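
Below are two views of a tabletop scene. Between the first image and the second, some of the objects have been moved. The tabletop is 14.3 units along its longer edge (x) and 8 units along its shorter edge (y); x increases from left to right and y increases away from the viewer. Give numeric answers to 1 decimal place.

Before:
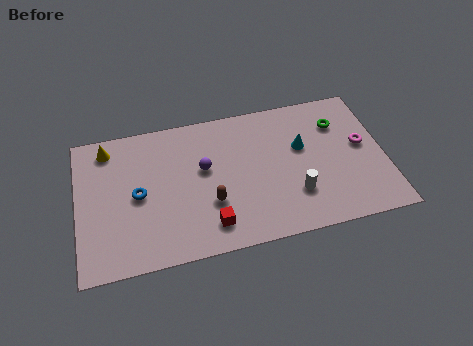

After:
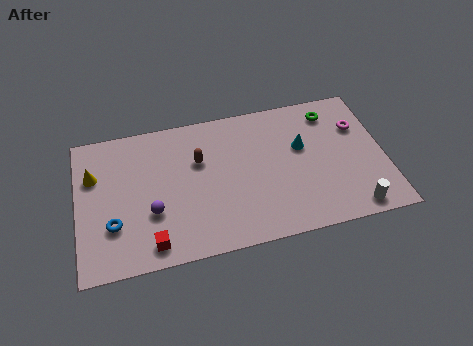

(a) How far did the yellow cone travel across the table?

1.6

From (1.5, 6.8) to (0.8, 5.4), the yellow cone covered √(0.7² + 1.4²) ≈ 1.6 units.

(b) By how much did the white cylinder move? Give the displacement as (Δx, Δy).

(2.6, -1.4)

The white cylinder was at about (10.0, 2.3) and moved to about (12.6, 0.9).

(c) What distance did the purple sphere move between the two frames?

3.1

From (5.9, 4.7) to (3.4, 2.8), the purple sphere covered √(2.5² + 1.9²) ≈ 3.1 units.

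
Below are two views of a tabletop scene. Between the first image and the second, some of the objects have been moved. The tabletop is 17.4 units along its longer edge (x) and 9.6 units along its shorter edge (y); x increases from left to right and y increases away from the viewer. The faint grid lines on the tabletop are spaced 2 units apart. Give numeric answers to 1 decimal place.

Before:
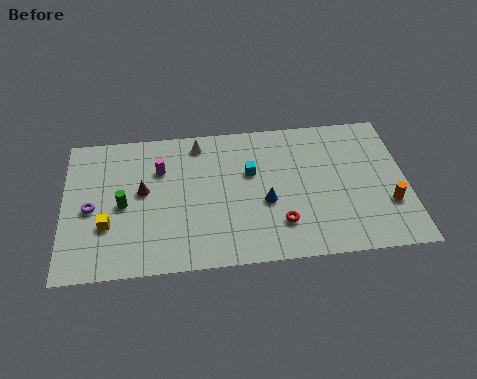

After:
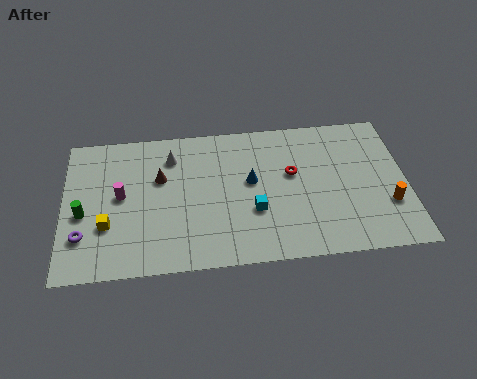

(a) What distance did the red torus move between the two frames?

3.4

The red torus moved from about (10.9, 2.4) to (11.6, 5.7), a distance of √(0.7² + 3.3²) ≈ 3.4.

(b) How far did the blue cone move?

1.7

The blue cone was near (10.2, 3.9) before and (9.5, 5.4) after, so it travelled √(0.7² + 1.5²) ≈ 1.7 units.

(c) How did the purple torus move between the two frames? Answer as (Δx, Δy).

(-0.4, -1.8)

The purple torus was at about (1.4, 4.4) and moved to about (1.0, 2.6).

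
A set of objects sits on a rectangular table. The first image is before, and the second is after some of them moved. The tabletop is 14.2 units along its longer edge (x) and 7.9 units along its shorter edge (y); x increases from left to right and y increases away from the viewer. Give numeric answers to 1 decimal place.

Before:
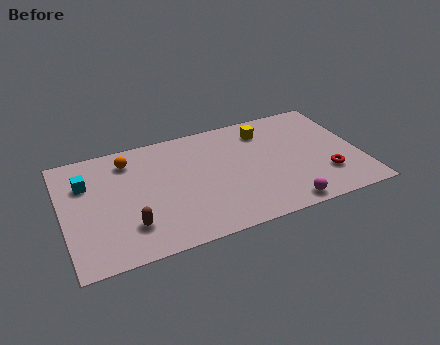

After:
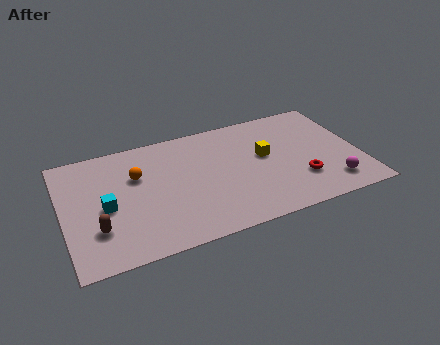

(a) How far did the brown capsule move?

1.5

The brown capsule moved from about (3.0, 2.0) to (1.5, 2.3), a distance of √(1.5² + 0.3²) ≈ 1.5.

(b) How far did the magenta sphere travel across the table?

2.5

The magenta sphere was near (10.2, 0.8) before and (12.6, 1.5) after, so it travelled √(2.4² + 0.7²) ≈ 2.5 units.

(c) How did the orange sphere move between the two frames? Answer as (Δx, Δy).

(0.3, -1.2)

From the two frames, the orange sphere sits at roughly (3.3, 6.4) before and (3.6, 5.2) after.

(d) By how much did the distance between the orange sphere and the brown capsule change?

-0.8

The distance was about 4.4 in the first image and 3.6 in the second, so they moved 0.8 units closer together.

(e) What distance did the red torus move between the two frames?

1.2

The red torus moved from about (12.4, 2.2) to (11.2, 2.3), a distance of √(1.2² + 0.1²) ≈ 1.2.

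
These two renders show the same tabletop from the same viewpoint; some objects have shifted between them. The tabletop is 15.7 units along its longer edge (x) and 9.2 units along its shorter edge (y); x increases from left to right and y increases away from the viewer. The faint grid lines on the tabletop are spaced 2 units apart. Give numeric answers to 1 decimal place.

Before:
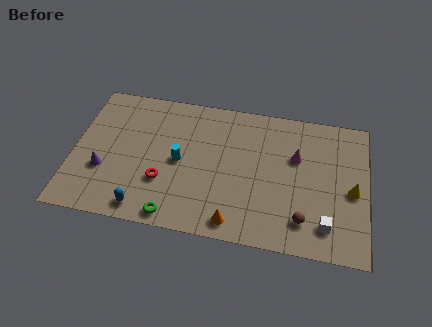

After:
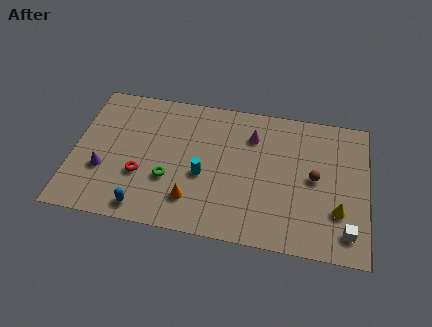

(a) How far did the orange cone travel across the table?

2.5

From (8.8, 1.1) to (6.5, 2.1), the orange cone covered √(2.3² + 1.0²) ≈ 2.5 units.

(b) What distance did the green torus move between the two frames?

2.3

From (5.6, 0.9) to (5.2, 3.2), the green torus covered √(0.4² + 2.3²) ≈ 2.3 units.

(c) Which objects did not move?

the purple cone and the blue capsule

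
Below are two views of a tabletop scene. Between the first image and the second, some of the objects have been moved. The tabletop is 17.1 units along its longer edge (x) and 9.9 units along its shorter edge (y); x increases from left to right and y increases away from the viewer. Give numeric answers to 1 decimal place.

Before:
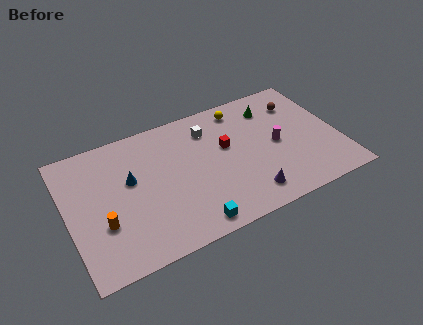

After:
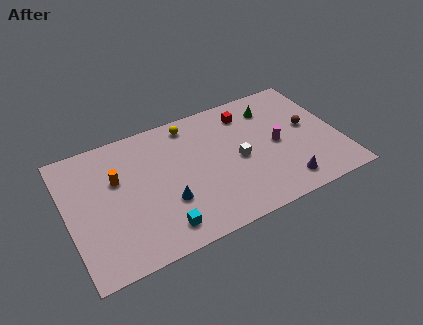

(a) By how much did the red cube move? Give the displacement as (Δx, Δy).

(1.6, 2.1)

The red cube started near (10.1, 5.9) and ended near (11.7, 8.0).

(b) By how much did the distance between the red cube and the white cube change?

+1.5

The distance was about 2.0 in the first image and 3.5 in the second, so they moved 1.5 units further apart.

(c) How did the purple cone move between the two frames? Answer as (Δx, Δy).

(2.3, -0.1)

The purple cone started near (10.9, 1.7) and ended near (13.2, 1.6).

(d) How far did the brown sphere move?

2.1

The brown sphere was near (15.0, 7.5) before and (15.3, 5.4) after, so it travelled √(0.3² + 2.1²) ≈ 2.1 units.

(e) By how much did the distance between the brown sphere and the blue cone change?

-1.6

The distance was about 11.1 in the first image and 9.5 in the second, so they moved 1.6 units closer together.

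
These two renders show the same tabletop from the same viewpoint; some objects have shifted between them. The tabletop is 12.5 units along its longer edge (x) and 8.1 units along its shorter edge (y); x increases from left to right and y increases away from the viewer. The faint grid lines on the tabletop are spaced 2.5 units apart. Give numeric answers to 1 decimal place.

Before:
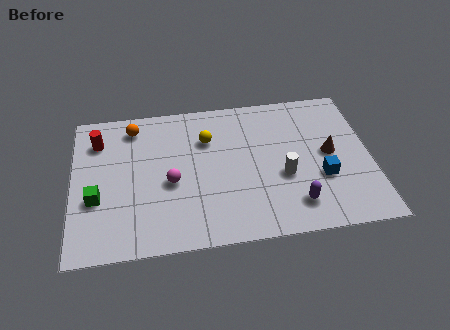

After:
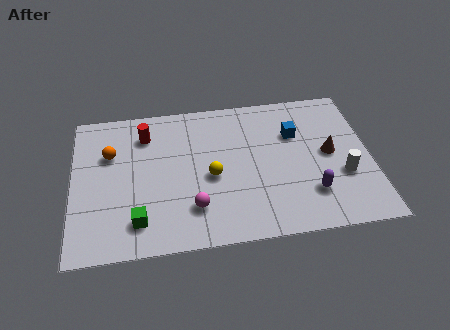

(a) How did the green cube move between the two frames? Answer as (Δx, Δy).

(1.7, -1.4)

The green cube started near (1.0, 3.0) and ended near (2.7, 1.6).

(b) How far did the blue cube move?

2.8

From (10.4, 2.9) to (9.4, 5.5), the blue cube covered √(1.0² + 2.6²) ≈ 2.8 units.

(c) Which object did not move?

the brown cone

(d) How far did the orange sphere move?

1.7

The orange sphere was near (2.6, 6.8) before and (1.6, 5.4) after, so it travelled √(1.0² + 1.4²) ≈ 1.7 units.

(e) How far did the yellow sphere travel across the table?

2.1

The yellow sphere was near (5.7, 5.7) before and (5.8, 3.6) after, so it travelled √(0.1² + 2.1²) ≈ 2.1 units.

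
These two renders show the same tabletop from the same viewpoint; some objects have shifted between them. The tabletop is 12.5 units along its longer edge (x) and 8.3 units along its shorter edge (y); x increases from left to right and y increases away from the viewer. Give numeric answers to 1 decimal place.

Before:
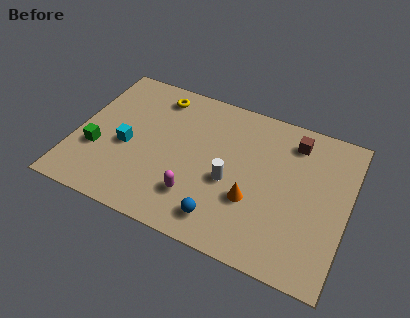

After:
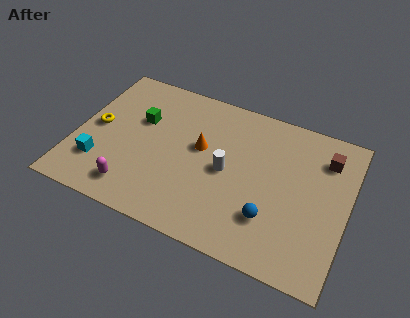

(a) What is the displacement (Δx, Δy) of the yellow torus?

(-2.5, -2.8)

The yellow torus was at about (3.4, 7.0) and moved to about (0.9, 4.2).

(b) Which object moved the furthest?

the yellow torus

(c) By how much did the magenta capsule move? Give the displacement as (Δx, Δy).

(-2.8, -0.7)

From the two frames, the magenta capsule sits at roughly (5.8, 2.1) before and (3.0, 1.4) after.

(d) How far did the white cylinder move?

0.5

From (7.2, 3.5) to (7.0, 4.0), the white cylinder covered √(0.2² + 0.5²) ≈ 0.5 units.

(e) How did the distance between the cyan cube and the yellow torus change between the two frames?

-1.5

Before: roughly 3.5 units apart; after: 2.0. That's 1.5 units closer together.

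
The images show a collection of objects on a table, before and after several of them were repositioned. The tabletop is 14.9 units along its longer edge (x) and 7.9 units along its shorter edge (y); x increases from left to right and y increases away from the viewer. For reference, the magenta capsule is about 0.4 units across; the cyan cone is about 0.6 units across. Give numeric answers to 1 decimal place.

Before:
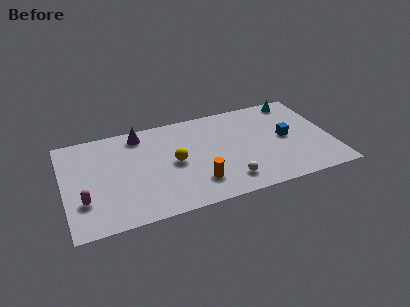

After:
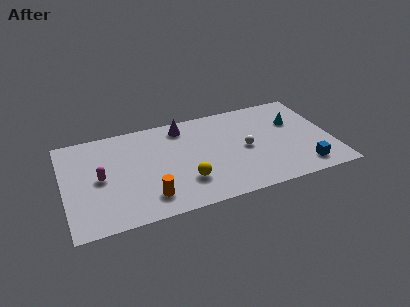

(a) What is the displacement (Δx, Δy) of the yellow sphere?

(0.5, -1.7)

The yellow sphere was at about (6.1, 3.9) and moved to about (6.6, 2.2).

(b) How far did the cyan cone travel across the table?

1.8

The cyan cone moved from about (13.3, 7.0) to (13.0, 5.2), a distance of √(0.3² + 1.8²) ≈ 1.8.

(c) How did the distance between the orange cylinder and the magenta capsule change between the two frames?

-2.8

Before: roughly 6.2 units apart; after: 3.4. That's 2.8 units closer together.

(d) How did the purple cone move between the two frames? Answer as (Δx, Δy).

(2.4, -0.1)

From the two frames, the purple cone sits at roughly (4.4, 6.8) before and (6.8, 6.7) after.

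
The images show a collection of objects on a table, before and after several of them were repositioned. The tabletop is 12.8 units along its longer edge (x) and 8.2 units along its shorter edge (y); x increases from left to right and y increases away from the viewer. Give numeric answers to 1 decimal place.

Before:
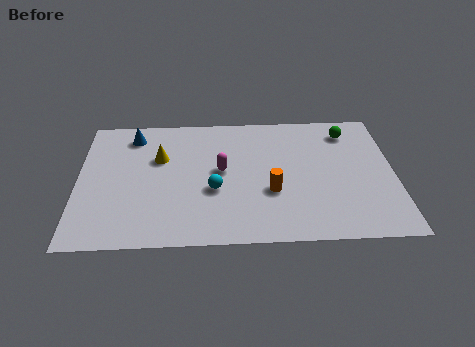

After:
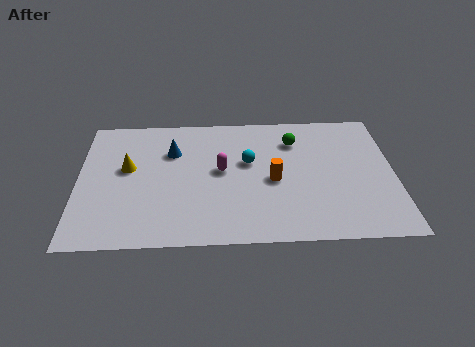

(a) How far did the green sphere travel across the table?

2.3

From (11.0, 6.7) to (8.8, 6.2), the green sphere covered √(2.2² + 0.5²) ≈ 2.3 units.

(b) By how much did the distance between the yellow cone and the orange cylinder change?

+0.9

Before: roughly 5.1 units apart; after: 6.0. That's 0.9 units further apart.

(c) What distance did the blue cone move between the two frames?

1.9

The blue cone moved from about (2.2, 6.8) to (3.8, 5.7), a distance of √(1.6² + 1.1²) ≈ 1.9.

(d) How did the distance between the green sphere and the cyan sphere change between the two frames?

-4.2

Before: roughly 6.5 units apart; after: 2.3. That's 4.2 units closer together.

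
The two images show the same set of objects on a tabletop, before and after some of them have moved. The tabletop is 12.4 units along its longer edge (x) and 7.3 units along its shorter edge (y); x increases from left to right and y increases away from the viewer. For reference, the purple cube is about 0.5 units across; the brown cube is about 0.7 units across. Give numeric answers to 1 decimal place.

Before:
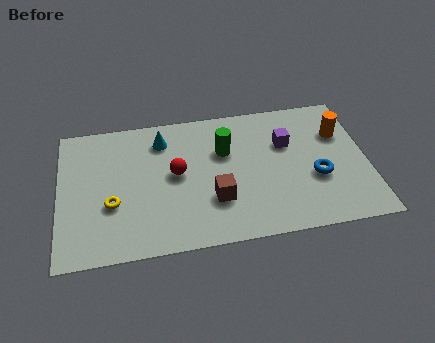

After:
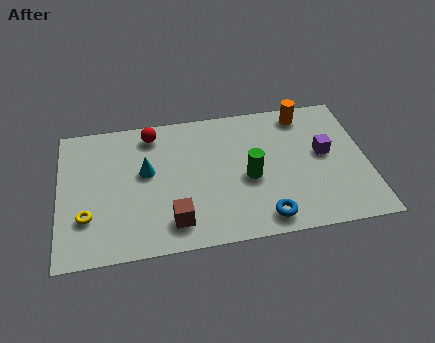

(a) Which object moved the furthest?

the blue torus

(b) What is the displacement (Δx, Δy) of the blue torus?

(-2.2, -1.8)

From the two frames, the blue torus sits at roughly (10.3, 2.8) before and (8.1, 1.0) after.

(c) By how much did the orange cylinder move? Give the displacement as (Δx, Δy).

(-1.4, 1.3)

From the two frames, the orange cylinder sits at roughly (11.4, 5.0) before and (10.0, 6.3) after.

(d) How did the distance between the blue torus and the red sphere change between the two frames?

+1.0

They were about 5.7 units apart before and 6.7 after — 1.0 units further apart.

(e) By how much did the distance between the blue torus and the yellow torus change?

-1.1

They were about 8.2 units apart before and 7.1 after — 1.1 units closer together.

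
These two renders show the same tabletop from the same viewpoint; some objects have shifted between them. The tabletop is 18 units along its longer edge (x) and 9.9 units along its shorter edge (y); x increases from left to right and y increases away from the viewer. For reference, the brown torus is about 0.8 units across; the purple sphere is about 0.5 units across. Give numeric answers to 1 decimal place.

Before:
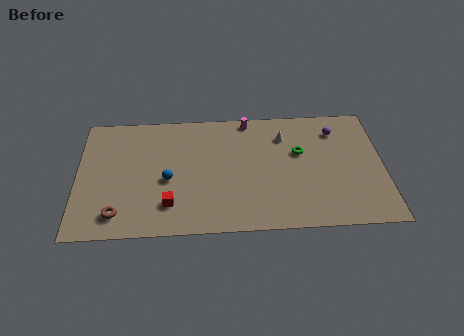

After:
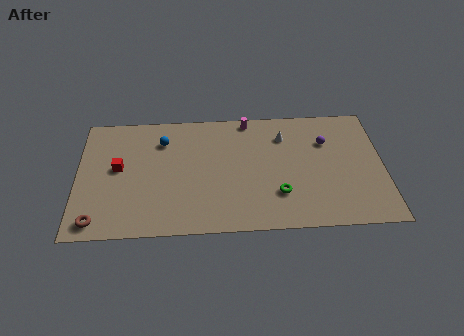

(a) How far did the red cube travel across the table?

4.3

The red cube moved from about (5.4, 2.3) to (2.4, 5.4), a distance of √(3.0² + 3.1²) ≈ 4.3.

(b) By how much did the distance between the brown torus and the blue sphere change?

+3.5

Before: roughly 3.9 units apart; after: 7.4. That's 3.5 units further apart.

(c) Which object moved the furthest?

the red cube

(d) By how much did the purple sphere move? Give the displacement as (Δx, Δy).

(-0.6, -0.9)

The purple sphere started near (15.3, 7.8) and ended near (14.7, 6.9).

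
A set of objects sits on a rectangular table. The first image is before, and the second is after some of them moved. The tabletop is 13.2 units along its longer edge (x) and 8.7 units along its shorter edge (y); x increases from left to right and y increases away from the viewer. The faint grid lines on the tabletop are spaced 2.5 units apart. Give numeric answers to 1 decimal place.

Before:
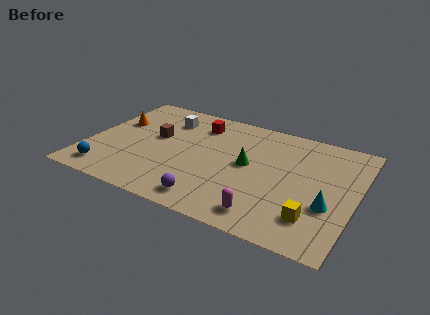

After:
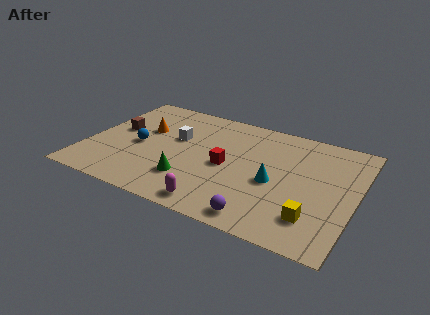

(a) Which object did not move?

the yellow cube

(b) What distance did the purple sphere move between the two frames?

2.5

The purple sphere was near (6.5, 1.2) before and (9.0, 1.0) after, so it travelled √(2.5² + 0.2²) ≈ 2.5 units.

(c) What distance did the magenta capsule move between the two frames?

2.4

From (9.2, 1.3) to (6.8, 1.0), the magenta capsule covered √(2.4² + 0.3²) ≈ 2.4 units.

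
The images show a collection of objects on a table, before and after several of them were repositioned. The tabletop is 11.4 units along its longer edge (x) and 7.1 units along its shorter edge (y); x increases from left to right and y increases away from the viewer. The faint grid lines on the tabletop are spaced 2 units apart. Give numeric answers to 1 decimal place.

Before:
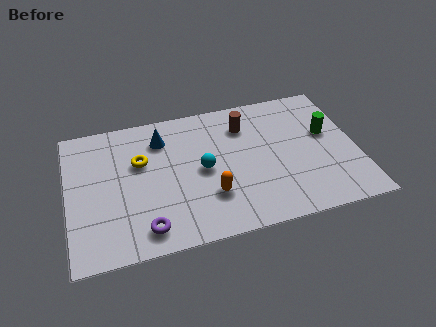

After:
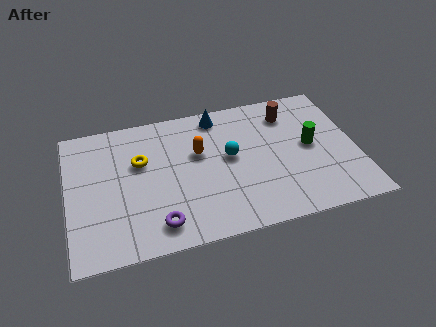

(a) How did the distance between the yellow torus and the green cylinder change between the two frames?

-0.7

The distance was about 7.4 in the first image and 6.7 in the second, so they moved 0.7 units closer together.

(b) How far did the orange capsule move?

2.3

The orange capsule was near (5.5, 2.1) before and (5.2, 4.4) after, so it travelled √(0.3² + 2.3²) ≈ 2.3 units.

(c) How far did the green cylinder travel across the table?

0.9

The green cylinder was near (10.3, 4.2) before and (9.6, 3.7) after, so it travelled √(0.7² + 0.5²) ≈ 0.9 units.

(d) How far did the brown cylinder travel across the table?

1.8

The brown cylinder moved from about (7.1, 5.4) to (8.9, 5.6), a distance of √(1.8² + 0.2²) ≈ 1.8.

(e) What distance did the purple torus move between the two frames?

0.5

The purple torus moved from about (2.9, 1.1) to (3.4, 1.2), a distance of √(0.5² + 0.1²) ≈ 0.5.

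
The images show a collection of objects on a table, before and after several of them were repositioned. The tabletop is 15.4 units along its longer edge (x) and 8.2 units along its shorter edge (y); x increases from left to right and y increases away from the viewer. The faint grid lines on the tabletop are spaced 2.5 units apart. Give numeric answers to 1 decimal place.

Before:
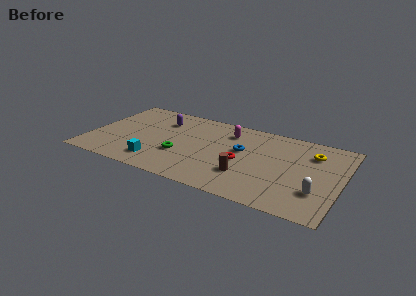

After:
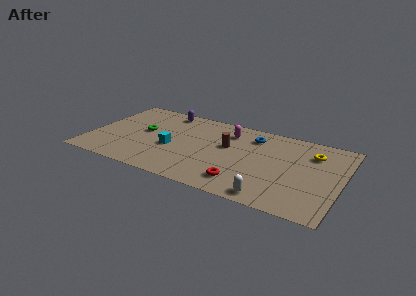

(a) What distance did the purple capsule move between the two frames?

1.1

The purple capsule moved from about (4.1, 6.1) to (4.2, 7.2), a distance of √(0.1² + 1.1²) ≈ 1.1.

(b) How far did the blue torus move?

1.8

The blue torus was near (9.3, 4.8) before and (9.8, 6.5) after, so it travelled √(0.5² + 1.7²) ≈ 1.8 units.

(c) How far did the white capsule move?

3.0

The white capsule moved from about (14.1, 2.4) to (11.5, 0.9), a distance of √(2.6² + 1.5²) ≈ 3.0.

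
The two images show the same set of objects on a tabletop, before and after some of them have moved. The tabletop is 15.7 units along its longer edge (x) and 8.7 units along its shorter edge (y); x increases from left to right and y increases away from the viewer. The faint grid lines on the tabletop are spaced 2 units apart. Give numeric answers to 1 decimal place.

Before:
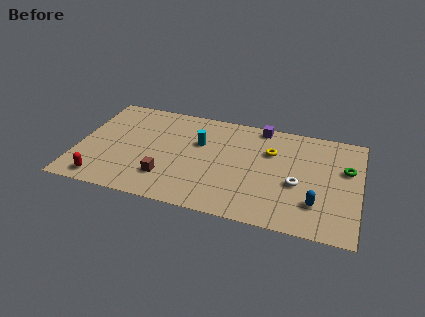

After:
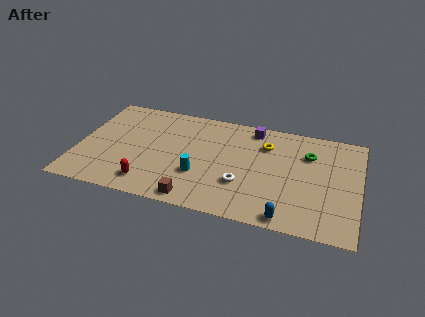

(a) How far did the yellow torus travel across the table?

0.6

From (10.7, 5.9) to (10.4, 6.4), the yellow torus covered √(0.3² + 0.5²) ≈ 0.6 units.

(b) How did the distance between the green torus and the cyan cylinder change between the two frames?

-1.4

They were about 8.2 units apart before and 6.8 after — 1.4 units closer together.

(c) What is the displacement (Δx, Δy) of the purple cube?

(-0.4, -0.3)

From the two frames, the purple cube sits at roughly (10.0, 7.9) before and (9.6, 7.6) after.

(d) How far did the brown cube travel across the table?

2.1

The brown cube moved from about (5.1, 2.2) to (6.8, 0.9), a distance of √(1.7² + 1.3²) ≈ 2.1.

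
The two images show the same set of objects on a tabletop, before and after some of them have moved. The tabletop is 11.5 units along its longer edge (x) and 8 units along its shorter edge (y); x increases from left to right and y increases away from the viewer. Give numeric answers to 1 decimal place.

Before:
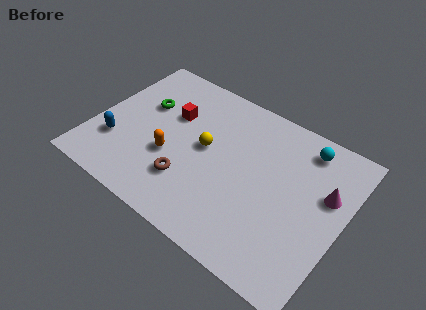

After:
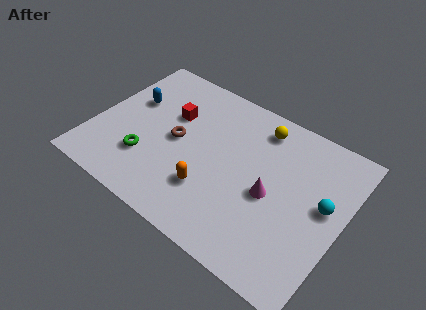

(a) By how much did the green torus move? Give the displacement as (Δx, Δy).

(0.7, -2.8)

The green torus started near (2.0, 5.1) and ended near (2.7, 2.3).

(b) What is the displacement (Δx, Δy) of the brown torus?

(-0.9, 1.8)

The brown torus started near (4.7, 2.2) and ended near (3.8, 4.0).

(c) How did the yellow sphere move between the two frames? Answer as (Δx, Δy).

(2.1, 2.4)

From the two frames, the yellow sphere sits at roughly (5.1, 4.3) before and (7.2, 6.7) after.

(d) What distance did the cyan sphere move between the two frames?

2.7

The cyan sphere moved from about (9.3, 6.8) to (10.6, 4.4), a distance of √(1.3² + 2.4²) ≈ 2.7.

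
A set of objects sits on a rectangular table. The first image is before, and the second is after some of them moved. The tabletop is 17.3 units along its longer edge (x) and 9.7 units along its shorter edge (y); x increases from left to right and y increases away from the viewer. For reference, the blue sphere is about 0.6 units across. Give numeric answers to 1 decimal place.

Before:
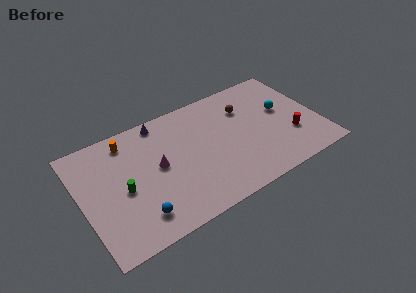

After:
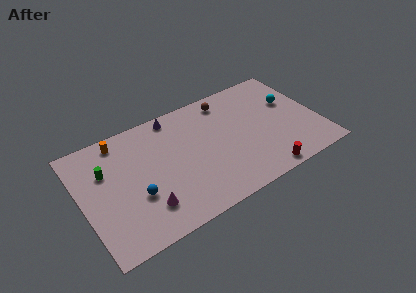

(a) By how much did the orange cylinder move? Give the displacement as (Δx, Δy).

(-0.5, 0.3)

The orange cylinder started near (3.7, 8.2) and ended near (3.2, 8.5).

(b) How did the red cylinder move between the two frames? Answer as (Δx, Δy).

(-2.5, -2.2)

The red cylinder started near (15.1, 3.1) and ended near (12.6, 0.9).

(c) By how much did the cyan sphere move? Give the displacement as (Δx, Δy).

(0.7, 0.5)

From the two frames, the cyan sphere sits at roughly (14.9, 5.6) before and (15.6, 6.1) after.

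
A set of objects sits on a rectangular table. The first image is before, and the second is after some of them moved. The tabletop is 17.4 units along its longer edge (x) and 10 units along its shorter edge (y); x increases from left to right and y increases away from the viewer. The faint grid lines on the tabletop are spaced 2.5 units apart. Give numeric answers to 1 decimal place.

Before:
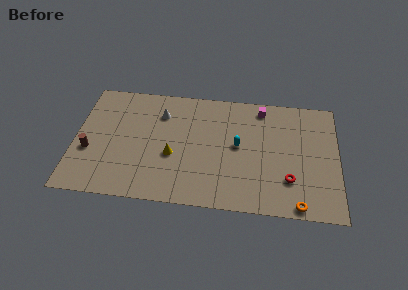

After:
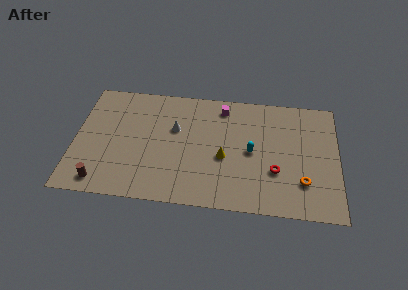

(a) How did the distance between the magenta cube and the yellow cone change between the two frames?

-3.2

Before: roughly 7.5 units apart; after: 4.3. That's 3.2 units closer together.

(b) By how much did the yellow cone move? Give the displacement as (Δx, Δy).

(3.4, 0.2)

The yellow cone was at about (6.5, 4.0) and moved to about (9.9, 4.2).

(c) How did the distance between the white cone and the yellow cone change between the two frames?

+0.3

The distance was about 3.6 in the first image and 3.9 in the second, so they moved 0.3 units further apart.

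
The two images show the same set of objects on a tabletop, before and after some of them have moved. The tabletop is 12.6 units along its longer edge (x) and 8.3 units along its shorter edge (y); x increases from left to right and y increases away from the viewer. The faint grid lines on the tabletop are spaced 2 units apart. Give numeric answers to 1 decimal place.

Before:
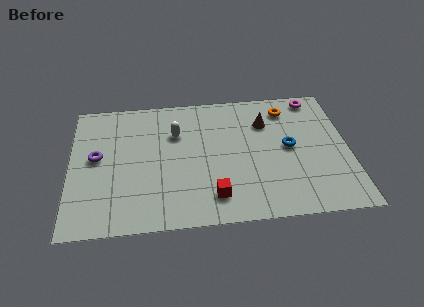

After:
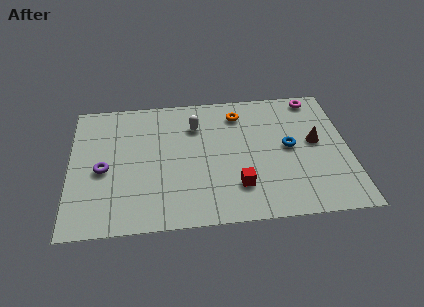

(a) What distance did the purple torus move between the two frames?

0.9

From (1.2, 4.5) to (1.5, 3.7), the purple torus covered √(0.3² + 0.8²) ≈ 0.9 units.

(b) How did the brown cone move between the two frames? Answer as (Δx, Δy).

(2.2, -1.5)

The brown cone started near (8.9, 6.0) and ended near (11.1, 4.5).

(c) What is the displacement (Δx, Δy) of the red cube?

(1.1, 0.5)

The red cube started near (6.4, 1.6) and ended near (7.5, 2.1).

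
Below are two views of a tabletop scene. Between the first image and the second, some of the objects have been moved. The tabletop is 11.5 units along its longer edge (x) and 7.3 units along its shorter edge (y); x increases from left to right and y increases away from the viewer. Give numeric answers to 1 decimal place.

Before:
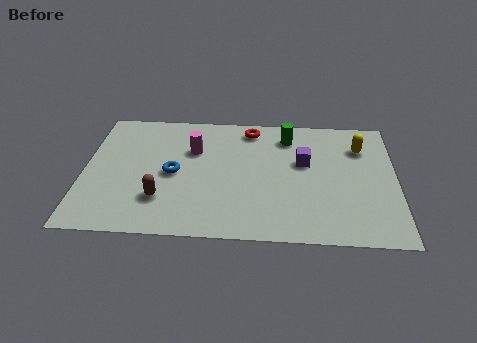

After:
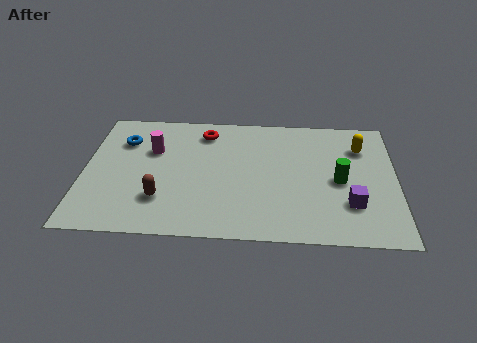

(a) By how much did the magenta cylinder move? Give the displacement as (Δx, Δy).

(-1.5, -0.1)

The magenta cylinder was at about (4.0, 4.9) and moved to about (2.5, 4.8).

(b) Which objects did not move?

the yellow capsule and the brown capsule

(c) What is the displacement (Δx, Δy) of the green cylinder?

(1.9, -2.5)

The green cylinder was at about (7.5, 5.9) and moved to about (9.4, 3.4).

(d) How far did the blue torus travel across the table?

2.6

The blue torus was near (3.3, 3.5) before and (1.4, 5.3) after, so it travelled √(1.9² + 1.8²) ≈ 2.6 units.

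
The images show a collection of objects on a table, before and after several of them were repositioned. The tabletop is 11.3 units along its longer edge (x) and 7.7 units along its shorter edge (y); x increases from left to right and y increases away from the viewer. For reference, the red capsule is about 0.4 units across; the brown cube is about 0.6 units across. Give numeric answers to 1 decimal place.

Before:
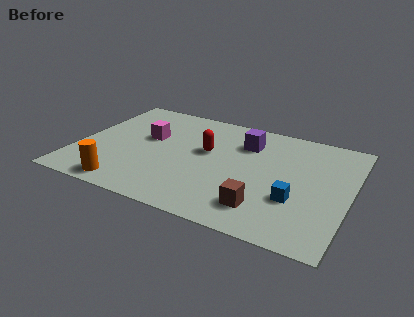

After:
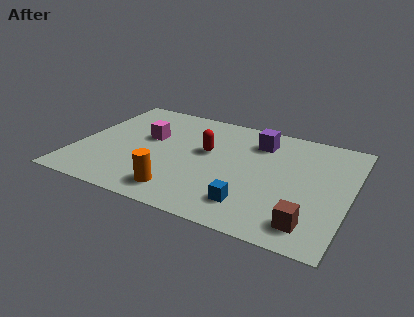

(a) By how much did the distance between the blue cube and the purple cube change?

+0.5

Before: roughly 3.9 units apart; after: 4.4. That's 0.5 units further apart.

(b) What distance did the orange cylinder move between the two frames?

2.2

From (2.4, 0.9) to (4.6, 1.3), the orange cylinder covered √(2.2² + 0.4²) ≈ 2.2 units.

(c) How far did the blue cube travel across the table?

2.0

From (9.2, 2.6) to (7.5, 1.6), the blue cube covered √(1.7² + 1.0²) ≈ 2.0 units.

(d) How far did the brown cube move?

1.9

The brown cube moved from about (8.0, 1.6) to (9.9, 1.3), a distance of √(1.9² + 0.3²) ≈ 1.9.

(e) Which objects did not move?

the magenta cube and the red capsule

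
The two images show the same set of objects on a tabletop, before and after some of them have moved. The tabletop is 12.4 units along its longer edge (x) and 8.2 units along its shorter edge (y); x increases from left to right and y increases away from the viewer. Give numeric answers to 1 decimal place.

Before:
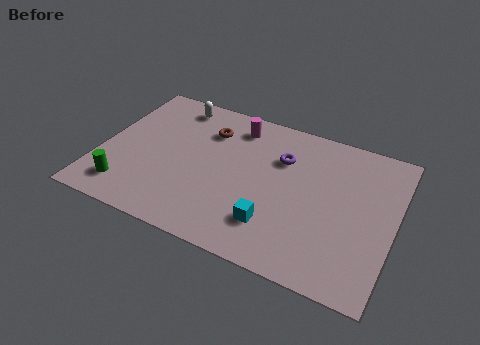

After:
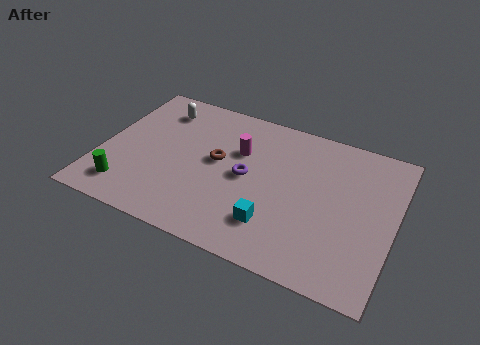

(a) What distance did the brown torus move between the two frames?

1.7

The brown torus moved from about (4.3, 6.1) to (4.9, 4.5), a distance of √(0.6² + 1.6²) ≈ 1.7.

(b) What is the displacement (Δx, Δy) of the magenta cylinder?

(0.3, -1.4)

The magenta cylinder started near (5.4, 6.8) and ended near (5.7, 5.4).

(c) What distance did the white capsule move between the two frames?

0.8

The white capsule moved from about (2.7, 7.1) to (2.1, 6.6), a distance of √(0.6² + 0.5²) ≈ 0.8.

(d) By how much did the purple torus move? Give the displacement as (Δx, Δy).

(-1.3, -1.6)

The purple torus was at about (7.5, 5.7) and moved to about (6.2, 4.1).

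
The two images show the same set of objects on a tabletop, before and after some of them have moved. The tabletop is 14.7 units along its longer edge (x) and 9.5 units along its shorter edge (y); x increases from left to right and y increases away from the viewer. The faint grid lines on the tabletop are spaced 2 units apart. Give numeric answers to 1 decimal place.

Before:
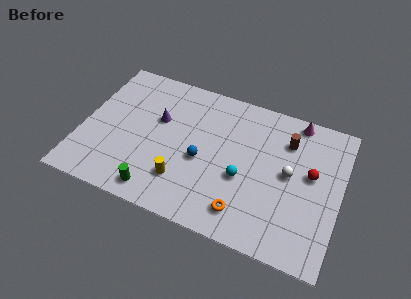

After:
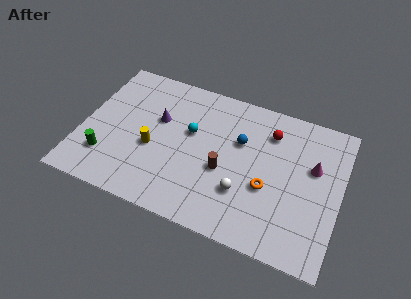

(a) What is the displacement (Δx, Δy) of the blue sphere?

(2.0, 2.0)

From the two frames, the blue sphere sits at roughly (6.9, 4.1) before and (8.9, 6.1) after.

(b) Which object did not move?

the purple cone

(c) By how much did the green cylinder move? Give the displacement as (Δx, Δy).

(-3.1, 1.2)

The green cylinder was at about (4.7, 1.2) and moved to about (1.6, 2.4).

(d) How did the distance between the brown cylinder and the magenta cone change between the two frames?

+3.7

Before: roughly 1.6 units apart; after: 5.3. That's 3.7 units further apart.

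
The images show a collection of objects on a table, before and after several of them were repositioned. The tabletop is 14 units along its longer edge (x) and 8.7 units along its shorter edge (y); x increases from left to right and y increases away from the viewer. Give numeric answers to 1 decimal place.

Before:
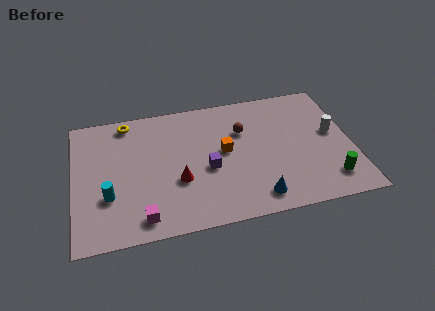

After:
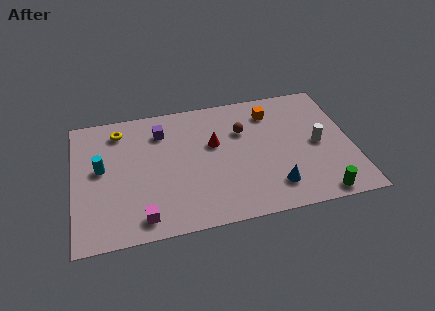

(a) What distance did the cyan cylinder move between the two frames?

1.9

The cyan cylinder moved from about (1.7, 2.9) to (1.4, 4.8), a distance of √(0.3² + 1.9²) ≈ 1.9.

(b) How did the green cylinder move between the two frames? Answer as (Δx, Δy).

(-0.6, -0.9)

The green cylinder was at about (12.7, 1.7) and moved to about (12.1, 0.8).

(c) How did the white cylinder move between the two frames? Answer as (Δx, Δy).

(-0.8, -0.6)

The white cylinder started near (13.1, 4.8) and ended near (12.3, 4.2).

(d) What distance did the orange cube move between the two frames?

3.3

The orange cube moved from about (7.6, 4.7) to (10.1, 6.9), a distance of √(2.5² + 2.2²) ≈ 3.3.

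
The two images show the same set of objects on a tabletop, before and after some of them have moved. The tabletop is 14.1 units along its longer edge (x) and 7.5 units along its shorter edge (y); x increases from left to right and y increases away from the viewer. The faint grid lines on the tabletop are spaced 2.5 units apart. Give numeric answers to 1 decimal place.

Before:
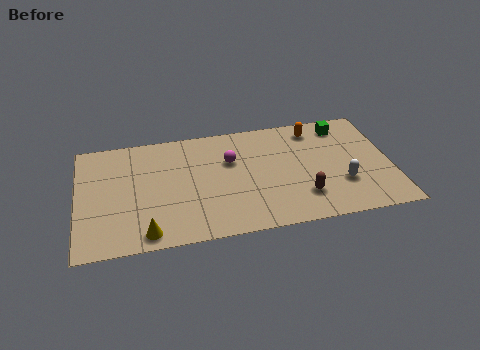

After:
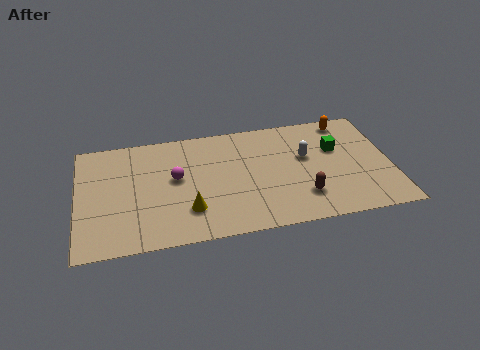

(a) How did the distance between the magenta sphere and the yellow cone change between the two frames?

-3.3

They were about 5.6 units apart before and 2.3 after — 3.3 units closer together.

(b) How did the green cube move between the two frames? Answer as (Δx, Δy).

(-0.4, -1.5)

The green cube was at about (12.1, 6.3) and moved to about (11.7, 4.8).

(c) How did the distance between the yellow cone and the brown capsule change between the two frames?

-2.0

The distance was about 7.1 in the first image and 5.1 in the second, so they moved 2.0 units closer together.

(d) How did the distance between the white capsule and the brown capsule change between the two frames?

+0.7

The distance was about 1.9 in the first image and 2.6 in the second, so they moved 0.7 units further apart.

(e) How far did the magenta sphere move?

2.6

The magenta sphere was near (6.9, 4.9) before and (4.4, 4.2) after, so it travelled √(2.5² + 0.7²) ≈ 2.6 units.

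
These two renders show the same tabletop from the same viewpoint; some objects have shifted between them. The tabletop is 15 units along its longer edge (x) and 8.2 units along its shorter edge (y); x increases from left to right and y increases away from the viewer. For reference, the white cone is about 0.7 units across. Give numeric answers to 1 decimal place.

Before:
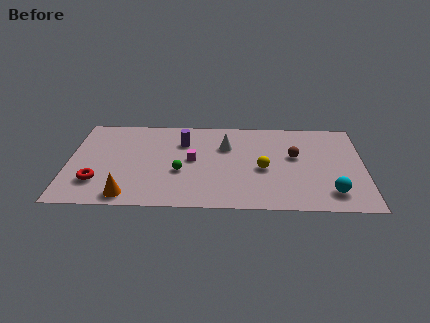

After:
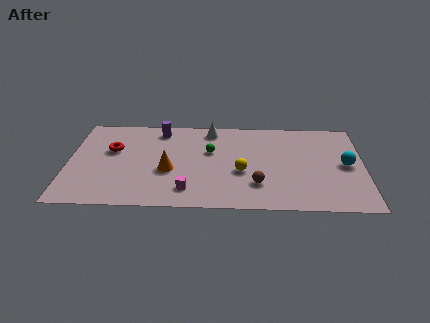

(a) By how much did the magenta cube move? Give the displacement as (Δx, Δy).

(-0.2, -2.7)

The magenta cube was at about (6.3, 4.3) and moved to about (6.1, 1.6).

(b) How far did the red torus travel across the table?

3.0

From (1.5, 2.2) to (2.2, 5.1), the red torus covered √(0.7² + 2.9²) ≈ 3.0 units.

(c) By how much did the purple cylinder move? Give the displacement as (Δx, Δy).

(-1.2, 1.1)

The purple cylinder was at about (5.8, 5.9) and moved to about (4.6, 7.0).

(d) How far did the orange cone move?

3.0

The orange cone moved from about (3.1, 1.0) to (5.1, 3.3), a distance of √(2.0² + 2.3²) ≈ 3.0.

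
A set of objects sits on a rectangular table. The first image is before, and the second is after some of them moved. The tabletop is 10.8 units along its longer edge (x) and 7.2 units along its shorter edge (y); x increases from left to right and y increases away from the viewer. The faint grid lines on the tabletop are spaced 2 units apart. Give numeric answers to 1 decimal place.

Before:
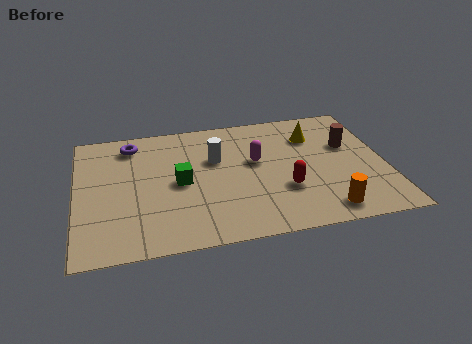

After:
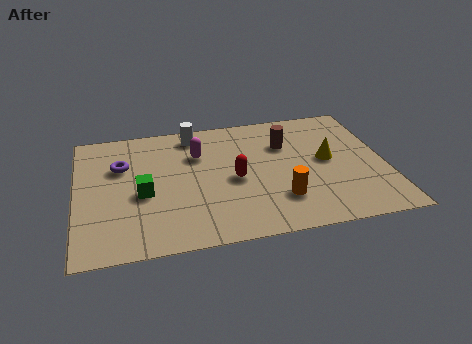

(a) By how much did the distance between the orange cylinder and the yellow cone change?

-1.7

The distance was about 4.3 in the first image and 2.6 in the second, so they moved 1.7 units closer together.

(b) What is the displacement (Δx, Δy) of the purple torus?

(-0.4, -1.2)

The purple torus started near (2.0, 6.0) and ended near (1.6, 4.8).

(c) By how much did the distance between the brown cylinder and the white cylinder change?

-1.3

They were about 4.7 units apart before and 3.4 after — 1.3 units closer together.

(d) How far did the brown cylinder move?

2.3

From (9.6, 4.5) to (7.4, 5.0), the brown cylinder covered √(2.2² + 0.5²) ≈ 2.3 units.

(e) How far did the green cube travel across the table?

1.4

The green cube moved from about (3.6, 3.5) to (2.3, 3.1), a distance of √(1.3² + 0.4²) ≈ 1.4.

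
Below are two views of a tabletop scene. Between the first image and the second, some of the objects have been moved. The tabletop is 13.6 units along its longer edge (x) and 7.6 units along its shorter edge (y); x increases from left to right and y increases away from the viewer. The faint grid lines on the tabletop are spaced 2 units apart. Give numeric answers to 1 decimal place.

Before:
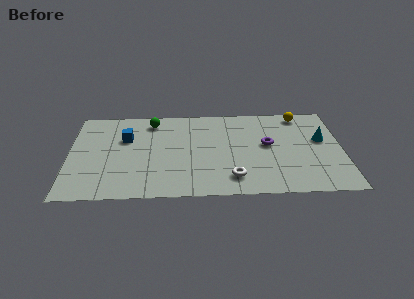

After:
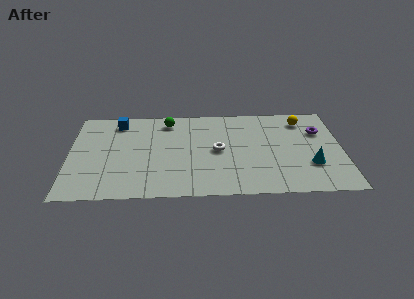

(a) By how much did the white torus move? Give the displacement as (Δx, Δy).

(-0.7, 2.3)

The white torus started near (8.1, 1.5) and ended near (7.4, 3.8).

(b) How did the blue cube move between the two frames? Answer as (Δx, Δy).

(-0.4, 1.4)

From the two frames, the blue cube sits at roughly (2.8, 5.0) before and (2.4, 6.4) after.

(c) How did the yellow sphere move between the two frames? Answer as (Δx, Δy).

(0.1, -0.5)

From the two frames, the yellow sphere sits at roughly (11.6, 6.7) before and (11.7, 6.2) after.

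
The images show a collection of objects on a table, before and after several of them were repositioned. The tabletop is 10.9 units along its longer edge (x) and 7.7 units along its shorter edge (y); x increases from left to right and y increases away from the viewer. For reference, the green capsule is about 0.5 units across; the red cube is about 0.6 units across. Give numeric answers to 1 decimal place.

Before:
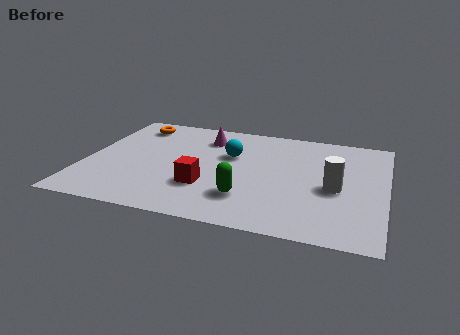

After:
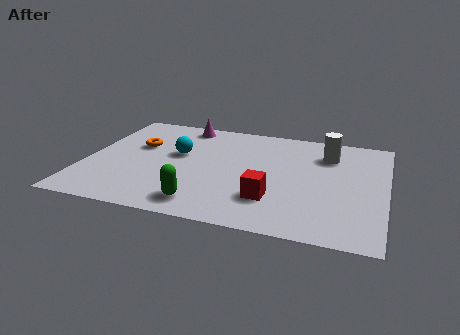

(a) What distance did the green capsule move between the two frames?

1.7

The green capsule moved from about (6.0, 2.0) to (4.5, 1.2), a distance of √(1.5² + 0.8²) ≈ 1.7.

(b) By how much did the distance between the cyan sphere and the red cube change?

+1.7

They were about 2.6 units apart before and 4.3 after — 1.7 units further apart.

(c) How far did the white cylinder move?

2.4

The white cylinder was near (9.1, 3.4) before and (8.7, 5.8) after, so it travelled √(0.4² + 2.4²) ≈ 2.4 units.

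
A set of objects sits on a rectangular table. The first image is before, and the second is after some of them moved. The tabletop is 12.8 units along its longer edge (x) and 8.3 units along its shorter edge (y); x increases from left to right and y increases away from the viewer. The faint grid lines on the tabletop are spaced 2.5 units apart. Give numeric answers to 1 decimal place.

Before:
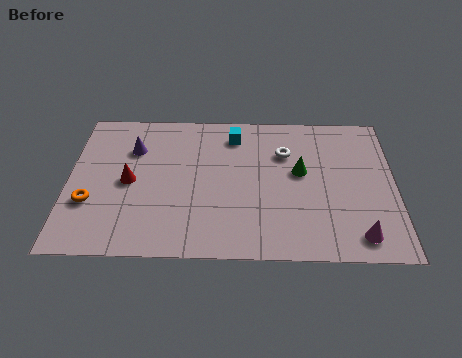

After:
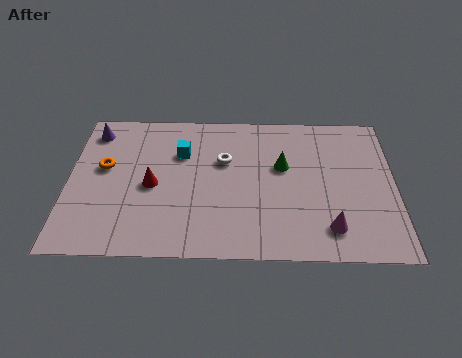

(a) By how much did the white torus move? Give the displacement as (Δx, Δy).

(-2.4, -0.5)

From the two frames, the white torus sits at roughly (8.5, 5.8) before and (6.1, 5.3) after.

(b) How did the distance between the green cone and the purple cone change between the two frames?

+1.0

Before: roughly 6.7 units apart; after: 7.7. That's 1.0 units further apart.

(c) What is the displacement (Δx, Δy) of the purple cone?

(-1.6, 1.0)

From the two frames, the purple cone sits at roughly (2.5, 5.9) before and (0.9, 6.9) after.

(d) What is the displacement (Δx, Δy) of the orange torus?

(0.5, 2.0)

The orange torus started near (0.9, 2.8) and ended near (1.4, 4.8).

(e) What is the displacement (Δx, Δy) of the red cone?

(0.9, -0.2)

From the two frames, the red cone sits at roughly (2.4, 4.0) before and (3.3, 3.8) after.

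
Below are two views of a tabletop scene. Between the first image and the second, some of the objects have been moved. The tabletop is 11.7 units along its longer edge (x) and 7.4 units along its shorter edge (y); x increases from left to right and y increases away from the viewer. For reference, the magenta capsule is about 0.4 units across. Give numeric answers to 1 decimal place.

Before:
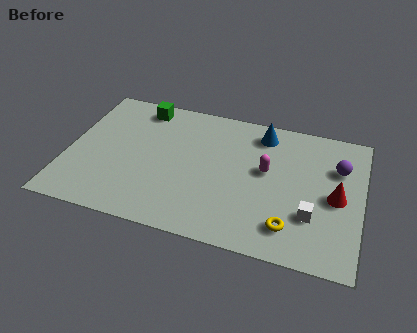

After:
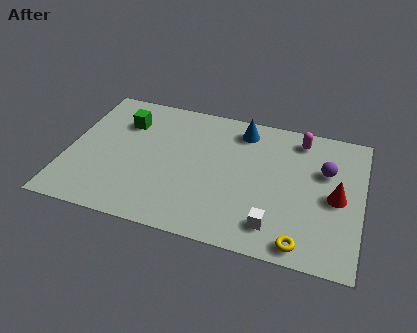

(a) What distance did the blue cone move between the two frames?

0.8

The blue cone moved from about (7.6, 6.2) to (6.8, 6.2), a distance of √(0.8² + 0.0²) ≈ 0.8.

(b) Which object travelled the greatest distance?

the magenta capsule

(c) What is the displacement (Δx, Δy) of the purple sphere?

(-0.5, -0.3)

The purple sphere was at about (10.7, 5.1) and moved to about (10.2, 4.8).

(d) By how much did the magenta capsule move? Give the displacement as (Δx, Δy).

(1.2, 2.1)

The magenta capsule was at about (7.9, 4.2) and moved to about (9.1, 6.3).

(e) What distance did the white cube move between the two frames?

1.7

From (9.8, 2.3) to (8.4, 1.4), the white cube covered √(1.4² + 0.9²) ≈ 1.7 units.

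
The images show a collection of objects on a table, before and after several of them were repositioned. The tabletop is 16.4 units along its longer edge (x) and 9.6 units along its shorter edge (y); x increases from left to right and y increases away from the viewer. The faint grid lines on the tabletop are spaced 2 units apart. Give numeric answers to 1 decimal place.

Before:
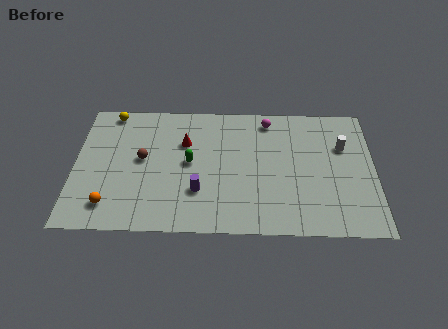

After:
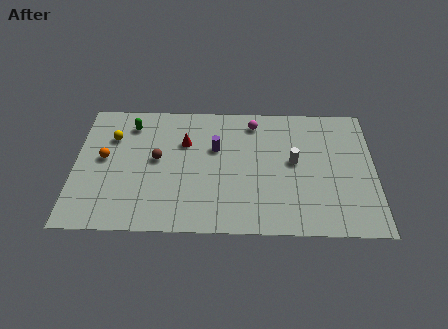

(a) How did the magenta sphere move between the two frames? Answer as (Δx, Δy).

(-0.8, -0.2)

The magenta sphere was at about (10.6, 8.3) and moved to about (9.8, 8.1).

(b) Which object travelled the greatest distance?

the green capsule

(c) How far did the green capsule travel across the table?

4.3

The green capsule moved from about (6.3, 5.0) to (3.0, 7.8), a distance of √(3.3² + 2.8²) ≈ 4.3.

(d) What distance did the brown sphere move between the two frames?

0.8

The brown sphere was near (3.7, 5.2) before and (4.5, 5.2) after, so it travelled √(0.8² + 0.0²) ≈ 0.8 units.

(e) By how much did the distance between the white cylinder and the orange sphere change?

-3.1

Before: roughly 13.5 units apart; after: 10.4. That's 3.1 units closer together.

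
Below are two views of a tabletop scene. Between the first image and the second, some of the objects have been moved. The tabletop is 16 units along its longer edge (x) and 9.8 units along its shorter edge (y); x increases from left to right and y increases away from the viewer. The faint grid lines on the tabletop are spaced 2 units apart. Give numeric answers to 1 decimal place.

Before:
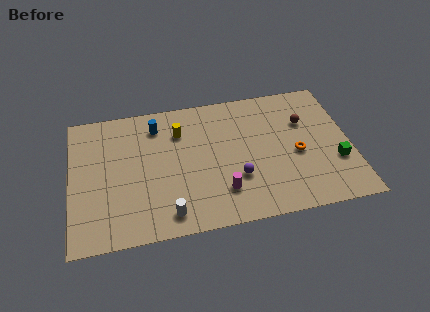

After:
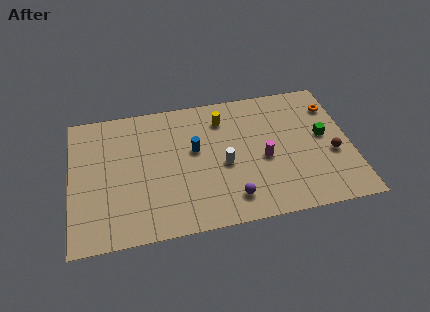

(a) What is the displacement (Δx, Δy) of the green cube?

(-0.6, 2.0)

The green cube started near (15.1, 3.3) and ended near (14.5, 5.3).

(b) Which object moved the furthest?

the white cylinder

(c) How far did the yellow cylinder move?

2.5

From (6.3, 7.2) to (8.8, 7.7), the yellow cylinder covered √(2.5² + 0.5²) ≈ 2.5 units.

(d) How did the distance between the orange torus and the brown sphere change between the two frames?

+1.2

Before: roughly 2.4 units apart; after: 3.6. That's 1.2 units further apart.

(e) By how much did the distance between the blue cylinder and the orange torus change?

-0.4

They were about 8.7 units apart before and 8.3 after — 0.4 units closer together.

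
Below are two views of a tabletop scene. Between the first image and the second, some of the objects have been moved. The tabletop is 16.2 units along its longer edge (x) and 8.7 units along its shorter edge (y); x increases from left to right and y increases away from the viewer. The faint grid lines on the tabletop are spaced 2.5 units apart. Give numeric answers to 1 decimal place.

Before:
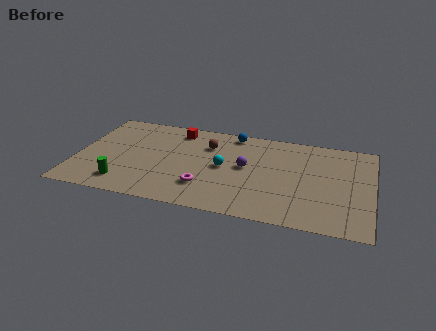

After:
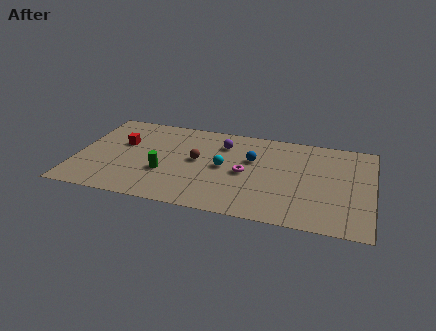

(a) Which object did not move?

the cyan sphere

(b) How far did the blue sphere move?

2.6

The blue sphere moved from about (8.4, 7.8) to (9.6, 5.5), a distance of √(1.2² + 2.3²) ≈ 2.6.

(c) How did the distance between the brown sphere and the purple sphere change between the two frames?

-0.4

Before: roughly 2.7 units apart; after: 2.3. That's 0.4 units closer together.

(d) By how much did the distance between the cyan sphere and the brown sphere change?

-0.6

They were about 2.1 units apart before and 1.5 after — 0.6 units closer together.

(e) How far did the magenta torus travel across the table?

2.8

The magenta torus was near (7.2, 2.3) before and (9.3, 4.1) after, so it travelled √(2.1² + 1.8²) ≈ 2.8 units.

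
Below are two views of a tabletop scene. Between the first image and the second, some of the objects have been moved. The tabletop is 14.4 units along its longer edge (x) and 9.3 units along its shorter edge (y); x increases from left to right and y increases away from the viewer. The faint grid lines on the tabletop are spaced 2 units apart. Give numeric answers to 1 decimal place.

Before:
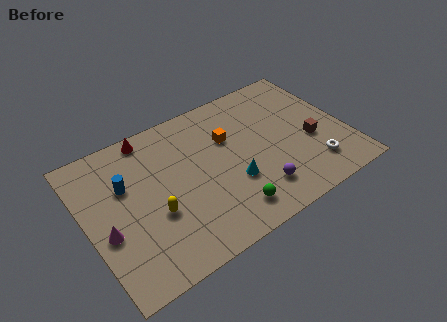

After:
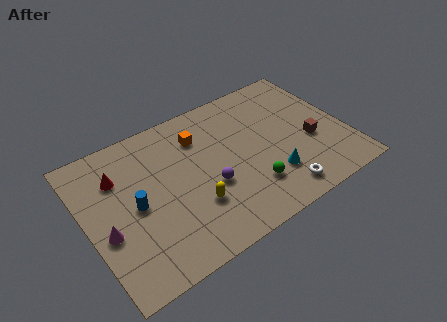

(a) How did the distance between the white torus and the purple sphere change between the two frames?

+1.0

They were about 3.2 units apart before and 4.2 after — 1.0 units further apart.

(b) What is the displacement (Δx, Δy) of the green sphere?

(1.4, 0.8)

The green sphere was at about (7.3, 1.6) and moved to about (8.7, 2.4).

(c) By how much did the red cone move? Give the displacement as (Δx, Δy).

(-2.0, -1.7)

The red cone was at about (4.0, 8.4) and moved to about (2.0, 6.7).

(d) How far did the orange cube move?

1.7

From (8.1, 6.1) to (6.6, 7.0), the orange cube covered √(1.5² + 0.9²) ≈ 1.7 units.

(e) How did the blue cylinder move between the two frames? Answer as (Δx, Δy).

(0.3, -1.5)

The blue cylinder was at about (2.3, 6.0) and moved to about (2.6, 4.5).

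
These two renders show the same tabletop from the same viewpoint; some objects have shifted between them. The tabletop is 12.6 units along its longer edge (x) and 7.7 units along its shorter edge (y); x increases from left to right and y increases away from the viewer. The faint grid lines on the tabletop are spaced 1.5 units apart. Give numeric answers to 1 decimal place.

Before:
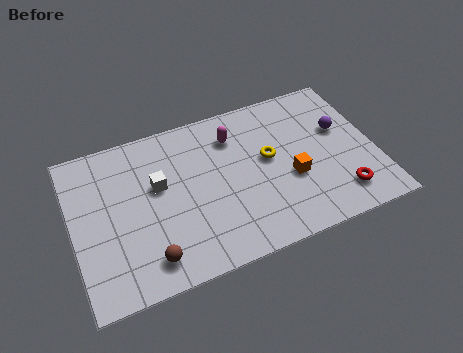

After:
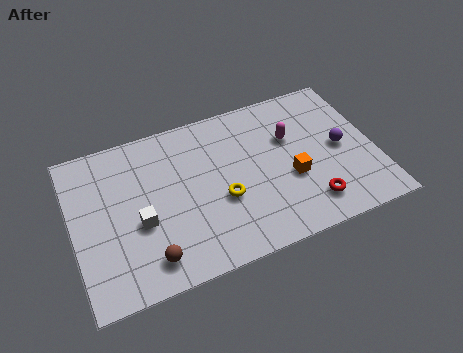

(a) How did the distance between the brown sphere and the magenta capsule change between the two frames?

+1.2

Before: roughly 6.1 units apart; after: 7.3. That's 1.2 units further apart.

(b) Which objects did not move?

the orange cube and the brown sphere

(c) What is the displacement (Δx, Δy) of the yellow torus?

(-2.1, -1.3)

The yellow torus started near (8.2, 4.3) and ended near (6.1, 3.0).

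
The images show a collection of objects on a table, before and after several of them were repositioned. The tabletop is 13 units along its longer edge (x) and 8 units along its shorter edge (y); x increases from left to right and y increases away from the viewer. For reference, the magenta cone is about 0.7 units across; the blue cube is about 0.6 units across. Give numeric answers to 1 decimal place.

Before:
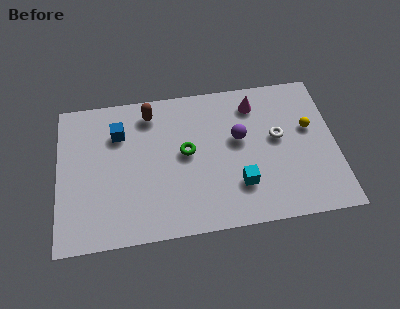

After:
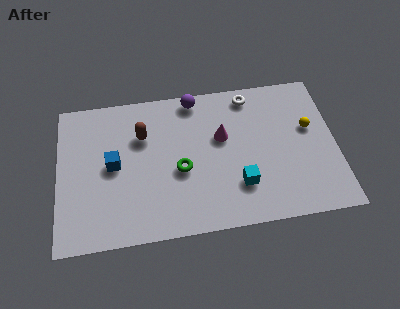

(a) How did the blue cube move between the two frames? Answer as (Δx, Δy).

(-0.3, -1.7)

From the two frames, the blue cube sits at roughly (2.9, 5.8) before and (2.6, 4.1) after.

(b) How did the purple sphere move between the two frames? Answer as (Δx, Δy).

(-2.0, 2.5)

From the two frames, the purple sphere sits at roughly (8.5, 4.7) before and (6.5, 7.2) after.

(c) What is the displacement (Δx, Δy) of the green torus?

(-0.3, -0.9)

From the two frames, the green torus sits at roughly (6.0, 4.3) before and (5.7, 3.4) after.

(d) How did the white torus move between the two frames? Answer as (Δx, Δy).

(-1.2, 2.5)

From the two frames, the white torus sits at roughly (10.3, 4.5) before and (9.1, 7.0) after.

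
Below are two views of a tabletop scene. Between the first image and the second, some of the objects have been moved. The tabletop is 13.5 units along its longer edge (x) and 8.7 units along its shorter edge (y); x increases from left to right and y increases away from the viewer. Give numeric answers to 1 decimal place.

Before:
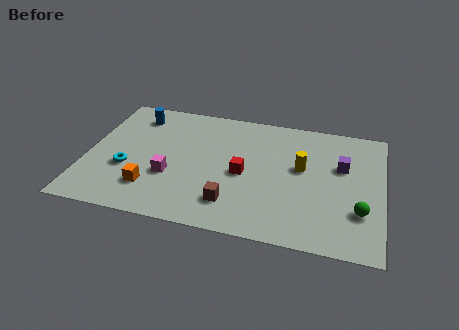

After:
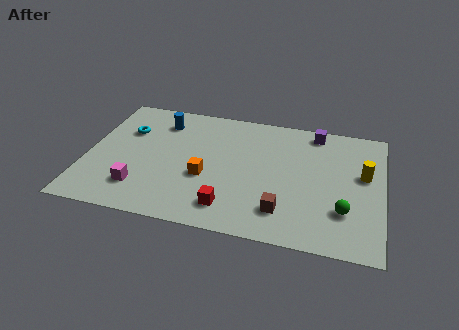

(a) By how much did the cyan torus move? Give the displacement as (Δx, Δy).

(-0.2, 2.7)

The cyan torus was at about (1.9, 3.2) and moved to about (1.7, 5.9).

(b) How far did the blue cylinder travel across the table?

1.2

From (2.0, 7.1) to (3.2, 6.9), the blue cylinder covered √(1.2² + 0.2²) ≈ 1.2 units.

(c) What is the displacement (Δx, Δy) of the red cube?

(-0.5, -2.4)

The red cube started near (7.2, 4.0) and ended near (6.7, 1.6).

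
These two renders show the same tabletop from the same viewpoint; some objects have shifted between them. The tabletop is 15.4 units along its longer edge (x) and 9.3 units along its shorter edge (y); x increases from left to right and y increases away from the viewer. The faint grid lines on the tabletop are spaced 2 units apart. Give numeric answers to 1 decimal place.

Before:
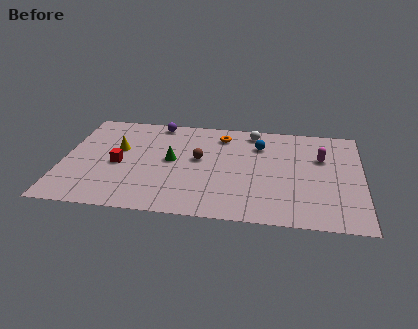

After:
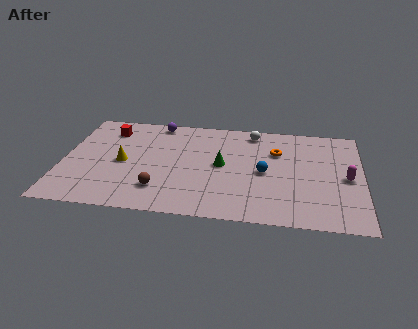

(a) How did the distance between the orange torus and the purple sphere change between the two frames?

+3.1

They were about 3.5 units apart before and 6.6 after — 3.1 units further apart.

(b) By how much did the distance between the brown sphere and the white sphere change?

+3.5

The distance was about 4.0 in the first image and 7.5 in the second, so they moved 3.5 units further apart.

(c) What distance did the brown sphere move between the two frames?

3.6

From (7.0, 5.2) to (5.1, 2.2), the brown sphere covered √(1.9² + 3.0²) ≈ 3.6 units.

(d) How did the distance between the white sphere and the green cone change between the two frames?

-1.6

The distance was about 5.2 in the first image and 3.6 in the second, so they moved 1.6 units closer together.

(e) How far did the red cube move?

3.3

The red cube moved from about (2.9, 4.2) to (2.2, 7.4), a distance of √(0.7² + 3.2²) ≈ 3.3.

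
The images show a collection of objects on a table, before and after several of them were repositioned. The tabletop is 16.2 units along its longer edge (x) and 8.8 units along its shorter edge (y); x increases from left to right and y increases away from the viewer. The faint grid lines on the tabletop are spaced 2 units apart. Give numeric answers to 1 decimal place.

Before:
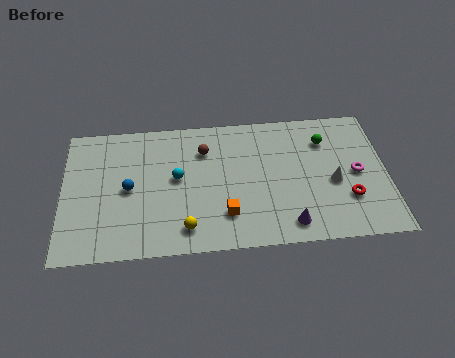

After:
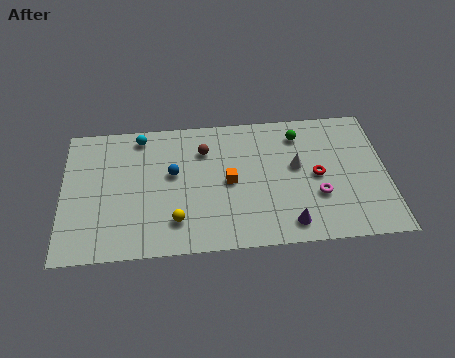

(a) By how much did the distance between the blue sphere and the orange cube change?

-2.3

Before: roughly 5.2 units apart; after: 2.9. That's 2.3 units closer together.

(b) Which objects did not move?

the brown sphere and the purple cone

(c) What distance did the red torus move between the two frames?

2.2

The red torus was near (14.2, 2.7) before and (12.7, 4.3) after, so it travelled √(1.5² + 1.6²) ≈ 2.2 units.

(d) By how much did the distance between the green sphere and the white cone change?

-0.7

Before: roughly 2.8 units apart; after: 2.1. That's 0.7 units closer together.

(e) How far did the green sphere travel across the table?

1.4

The green sphere was near (13.2, 6.6) before and (11.9, 7.1) after, so it travelled √(1.3² + 0.5²) ≈ 1.4 units.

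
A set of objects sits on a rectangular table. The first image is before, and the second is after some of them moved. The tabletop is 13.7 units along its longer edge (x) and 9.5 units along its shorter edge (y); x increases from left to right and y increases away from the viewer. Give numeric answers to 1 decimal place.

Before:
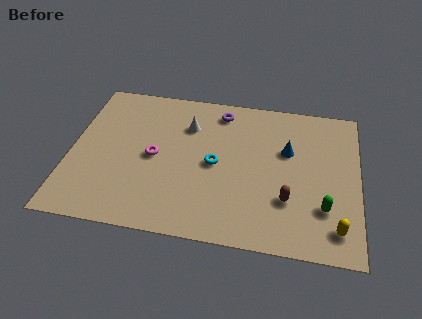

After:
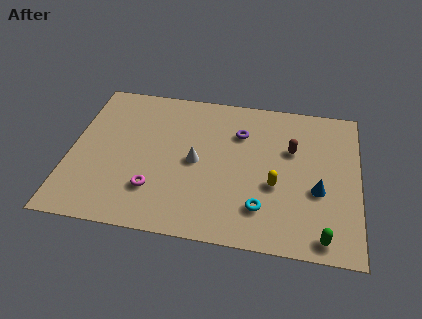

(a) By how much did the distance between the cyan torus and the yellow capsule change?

-4.9

Before: roughly 6.5 units apart; after: 1.6. That's 4.9 units closer together.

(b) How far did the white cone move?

2.4

The white cone moved from about (5.5, 6.9) to (6.0, 4.6), a distance of √(0.5² + 2.3²) ≈ 2.4.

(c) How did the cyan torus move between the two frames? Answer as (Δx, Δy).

(2.3, -2.4)

The cyan torus started near (6.9, 4.6) and ended near (9.2, 2.2).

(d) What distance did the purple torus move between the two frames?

1.6

The purple torus was near (7.0, 8.1) before and (8.0, 6.8) after, so it travelled √(1.0² + 1.3²) ≈ 1.6 units.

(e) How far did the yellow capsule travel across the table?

3.6

The yellow capsule moved from about (12.7, 1.6) to (9.8, 3.7), a distance of √(2.9² + 2.1²) ≈ 3.6.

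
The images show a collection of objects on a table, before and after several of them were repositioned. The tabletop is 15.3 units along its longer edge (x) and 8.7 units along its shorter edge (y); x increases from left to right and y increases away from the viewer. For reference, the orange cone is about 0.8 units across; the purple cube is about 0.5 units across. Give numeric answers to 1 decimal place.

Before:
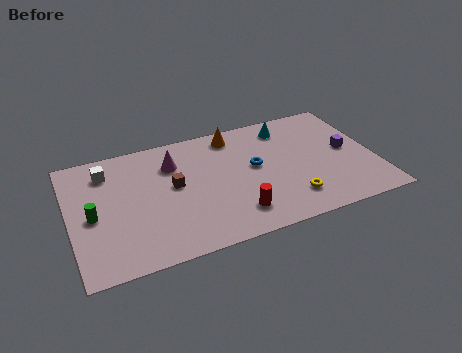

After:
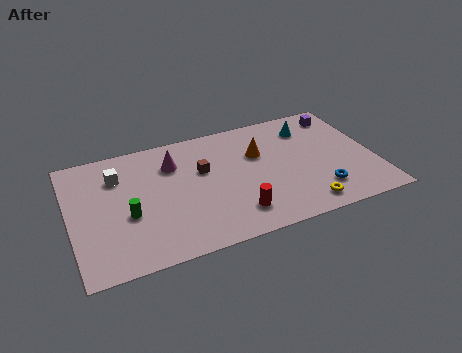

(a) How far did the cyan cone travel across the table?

1.2

From (11.2, 7.2) to (12.3, 6.8), the cyan cone covered √(1.1² + 0.4²) ≈ 1.2 units.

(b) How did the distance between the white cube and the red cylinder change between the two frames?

-0.7

Before: roughly 7.9 units apart; after: 7.2. That's 0.7 units closer together.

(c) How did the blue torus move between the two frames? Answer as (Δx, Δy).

(3.0, -2.8)

The blue torus started near (9.3, 4.8) and ended near (12.3, 2.0).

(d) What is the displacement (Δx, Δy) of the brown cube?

(1.5, 0.6)

The brown cube started near (5.2, 4.8) and ended near (6.7, 5.4).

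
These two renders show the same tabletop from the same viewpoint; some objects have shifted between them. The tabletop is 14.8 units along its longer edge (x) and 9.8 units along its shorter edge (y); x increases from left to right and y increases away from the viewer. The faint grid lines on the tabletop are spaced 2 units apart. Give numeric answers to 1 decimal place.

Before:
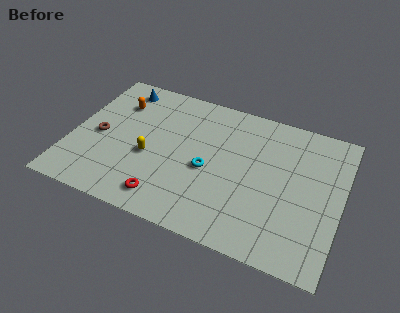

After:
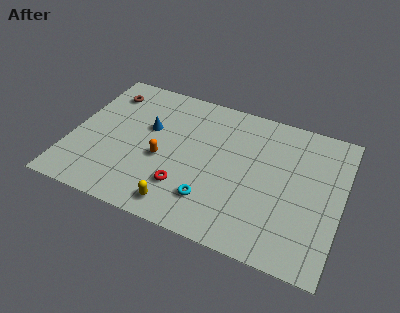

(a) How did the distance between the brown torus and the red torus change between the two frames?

+2.1

They were about 5.1 units apart before and 7.2 after — 2.1 units further apart.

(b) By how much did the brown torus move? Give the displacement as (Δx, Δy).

(0.0, 3.3)

The brown torus was at about (1.5, 4.5) and moved to about (1.5, 7.8).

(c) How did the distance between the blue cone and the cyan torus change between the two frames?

-1.4

Before: roughly 6.8 units apart; after: 5.4. That's 1.4 units closer together.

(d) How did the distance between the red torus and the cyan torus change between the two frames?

-1.9

They were about 3.4 units apart before and 1.5 after — 1.9 units closer together.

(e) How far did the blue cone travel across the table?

3.1

The blue cone was near (2.2, 8.4) before and (4.1, 6.0) after, so it travelled √(1.9² + 2.4²) ≈ 3.1 units.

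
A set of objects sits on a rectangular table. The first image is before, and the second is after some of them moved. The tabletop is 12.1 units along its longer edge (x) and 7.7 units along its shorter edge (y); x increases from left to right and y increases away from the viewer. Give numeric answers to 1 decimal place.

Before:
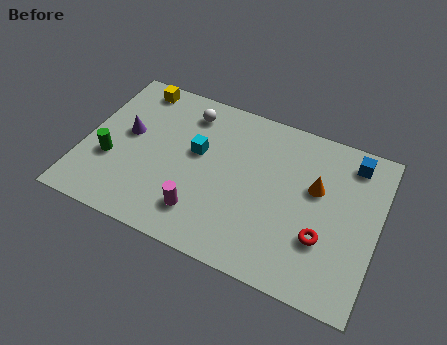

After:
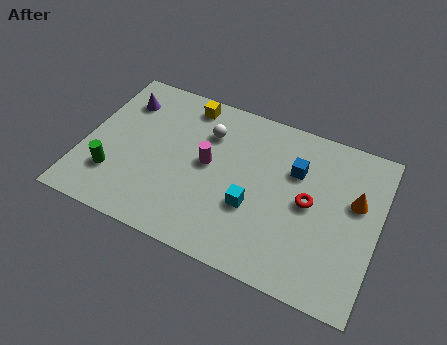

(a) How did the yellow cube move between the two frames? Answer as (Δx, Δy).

(2.2, -0.1)

From the two frames, the yellow cube sits at roughly (1.7, 6.8) before and (3.9, 6.7) after.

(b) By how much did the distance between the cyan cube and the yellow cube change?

+1.3

They were about 3.7 units apart before and 5.0 after — 1.3 units further apart.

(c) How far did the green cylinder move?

0.7

The green cylinder moved from about (1.2, 2.8) to (1.4, 2.1), a distance of √(0.2² + 0.7²) ≈ 0.7.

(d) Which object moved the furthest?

the cyan cube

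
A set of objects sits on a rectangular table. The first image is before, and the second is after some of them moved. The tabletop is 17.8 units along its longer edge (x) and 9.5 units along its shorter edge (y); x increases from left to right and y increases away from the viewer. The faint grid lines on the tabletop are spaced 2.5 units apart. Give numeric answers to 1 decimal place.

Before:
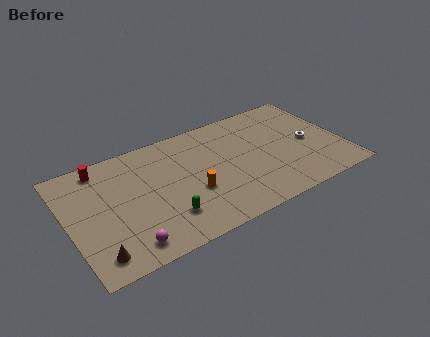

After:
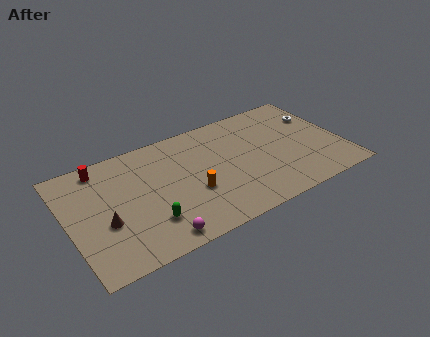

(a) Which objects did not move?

the orange cylinder and the red cylinder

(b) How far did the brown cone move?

2.3

The brown cone moved from about (1.4, 1.5) to (2.2, 3.7), a distance of √(0.8² + 2.2²) ≈ 2.3.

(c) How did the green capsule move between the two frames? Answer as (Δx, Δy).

(-1.1, 0.1)

The green capsule was at about (5.9, 2.4) and moved to about (4.8, 2.5).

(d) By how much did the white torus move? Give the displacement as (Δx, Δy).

(1.0, 2.1)

The white torus was at about (15.7, 4.5) and moved to about (16.7, 6.6).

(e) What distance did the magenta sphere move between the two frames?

1.8

From (3.3, 1.4) to (5.1, 1.1), the magenta sphere covered √(1.8² + 0.3²) ≈ 1.8 units.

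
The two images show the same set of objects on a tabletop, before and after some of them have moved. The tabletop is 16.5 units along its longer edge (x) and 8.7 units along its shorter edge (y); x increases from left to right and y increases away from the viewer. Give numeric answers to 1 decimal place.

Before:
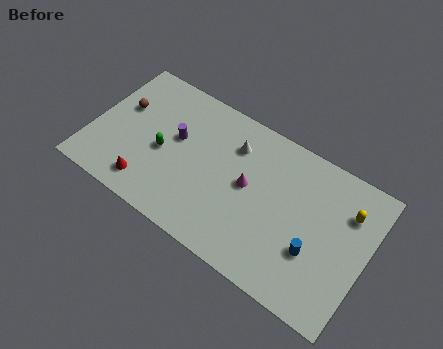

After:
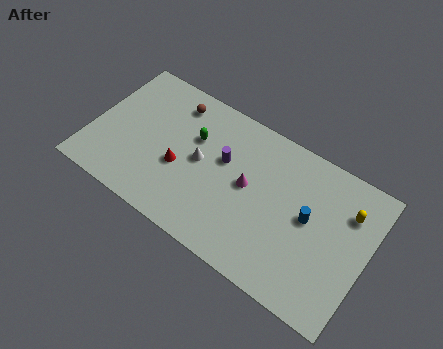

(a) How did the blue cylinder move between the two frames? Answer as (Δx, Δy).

(-0.6, 1.7)

The blue cylinder started near (13.6, 3.0) and ended near (13.0, 4.7).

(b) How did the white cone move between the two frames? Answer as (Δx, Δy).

(-1.7, -2.0)

From the two frames, the white cone sits at roughly (8.2, 6.5) before and (6.5, 4.5) after.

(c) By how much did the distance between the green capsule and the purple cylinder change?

+0.6

They were about 1.3 units apart before and 1.9 after — 0.6 units further apart.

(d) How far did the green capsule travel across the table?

2.4

The green capsule was near (4.3, 3.9) before and (5.9, 5.7) after, so it travelled √(1.6² + 1.8²) ≈ 2.4 units.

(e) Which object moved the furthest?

the brown sphere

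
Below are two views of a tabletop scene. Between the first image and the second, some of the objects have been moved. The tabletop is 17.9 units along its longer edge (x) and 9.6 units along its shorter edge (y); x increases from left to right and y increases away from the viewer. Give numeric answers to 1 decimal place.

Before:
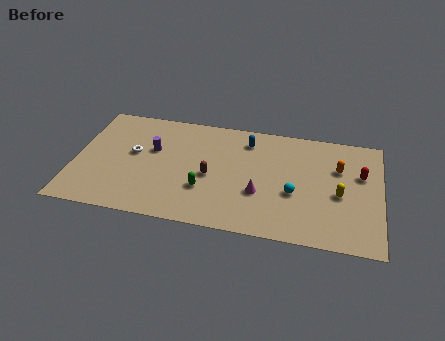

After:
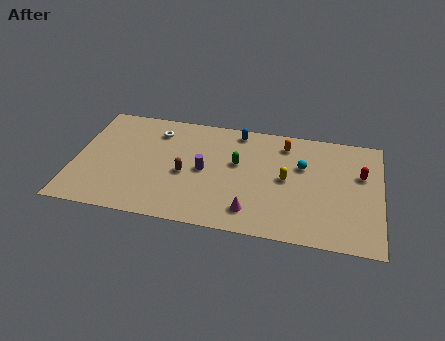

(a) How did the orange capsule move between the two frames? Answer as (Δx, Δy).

(-3.2, 1.5)

From the two frames, the orange capsule sits at roughly (15.4, 6.4) before and (12.2, 7.9) after.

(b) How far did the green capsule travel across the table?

3.2

From (7.7, 3.1) to (9.5, 5.7), the green capsule covered √(1.8² + 2.6²) ≈ 3.2 units.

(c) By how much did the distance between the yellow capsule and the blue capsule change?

-1.9

The distance was about 6.6 in the first image and 4.7 in the second, so they moved 1.9 units closer together.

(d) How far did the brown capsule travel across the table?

1.5

The brown capsule was near (8.0, 4.3) before and (6.5, 4.2) after, so it travelled √(1.5² + 0.1²) ≈ 1.5 units.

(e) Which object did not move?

the red capsule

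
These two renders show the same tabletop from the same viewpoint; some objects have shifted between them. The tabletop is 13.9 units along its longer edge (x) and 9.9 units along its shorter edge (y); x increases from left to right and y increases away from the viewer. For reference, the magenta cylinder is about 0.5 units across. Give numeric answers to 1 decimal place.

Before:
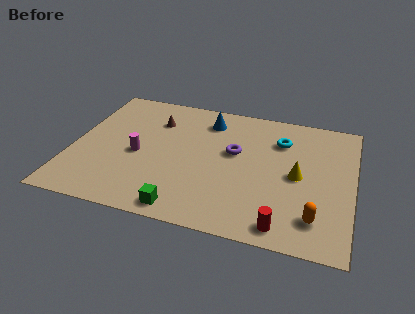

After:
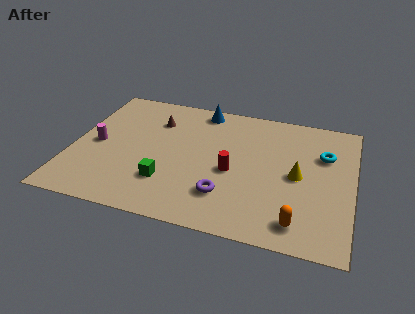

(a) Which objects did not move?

the yellow cone and the brown cone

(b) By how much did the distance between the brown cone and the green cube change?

-1.9

Before: roughly 6.6 units apart; after: 4.7. That's 1.9 units closer together.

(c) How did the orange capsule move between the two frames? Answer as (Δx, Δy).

(-0.8, -0.5)

From the two frames, the orange capsule sits at roughly (12.2, 2.0) before and (11.4, 1.5) after.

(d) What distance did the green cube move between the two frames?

2.0

The green cube was near (5.9, 1.0) before and (4.9, 2.7) after, so it travelled √(1.0² + 1.7²) ≈ 2.0 units.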